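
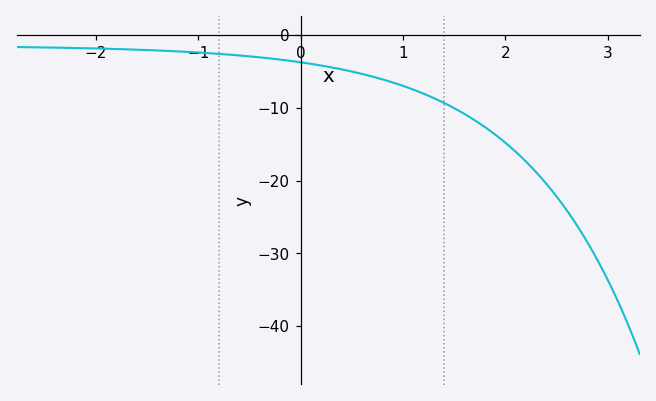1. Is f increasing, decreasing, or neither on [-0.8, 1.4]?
decreasing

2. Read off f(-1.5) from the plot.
-2.1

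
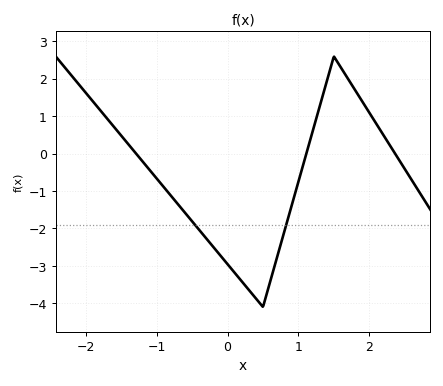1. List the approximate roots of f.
-1.29, 1.11, 2.36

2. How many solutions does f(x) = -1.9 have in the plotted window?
2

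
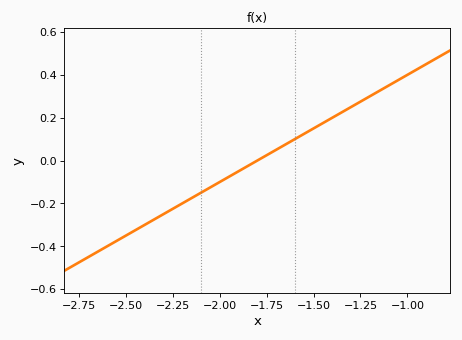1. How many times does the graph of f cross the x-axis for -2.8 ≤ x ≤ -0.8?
1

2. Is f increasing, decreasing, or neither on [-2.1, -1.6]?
increasing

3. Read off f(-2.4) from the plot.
-0.3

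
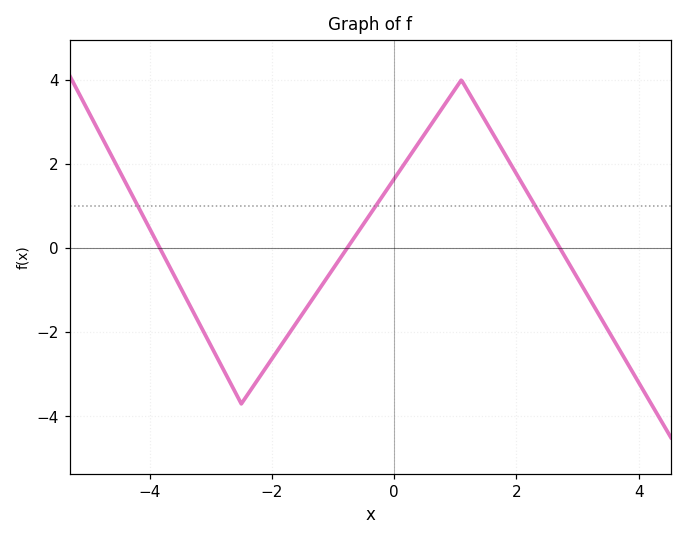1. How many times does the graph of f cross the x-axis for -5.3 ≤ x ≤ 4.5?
3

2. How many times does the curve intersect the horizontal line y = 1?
3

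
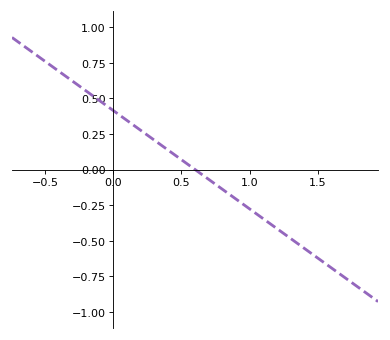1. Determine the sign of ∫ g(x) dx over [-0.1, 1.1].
positive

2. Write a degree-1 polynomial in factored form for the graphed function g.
y = -0.69(x - 0.6)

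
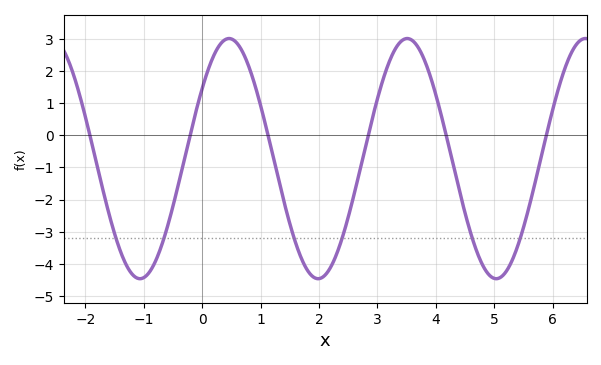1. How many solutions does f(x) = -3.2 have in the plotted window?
6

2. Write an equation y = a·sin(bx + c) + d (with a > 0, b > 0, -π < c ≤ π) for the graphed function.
y = 3.73sin(2.1x + 0.62) - 0.73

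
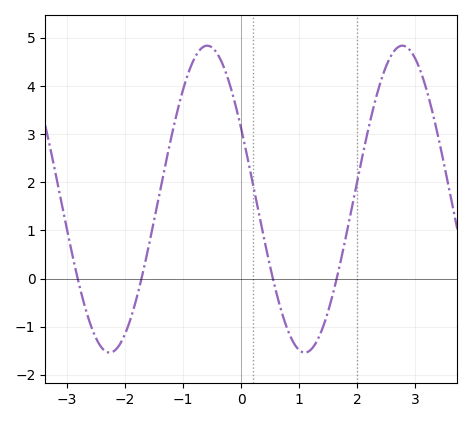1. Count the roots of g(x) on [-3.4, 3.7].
4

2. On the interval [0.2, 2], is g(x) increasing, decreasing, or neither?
neither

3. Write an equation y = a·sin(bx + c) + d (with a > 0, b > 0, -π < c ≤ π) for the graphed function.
y = 3.19sin(1.87x + 2.66) + 1.65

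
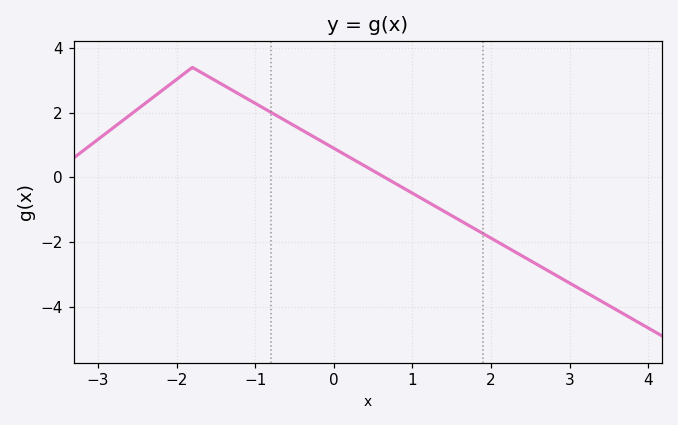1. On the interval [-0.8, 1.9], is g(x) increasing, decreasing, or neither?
decreasing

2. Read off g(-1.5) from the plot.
3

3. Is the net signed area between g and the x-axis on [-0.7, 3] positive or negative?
negative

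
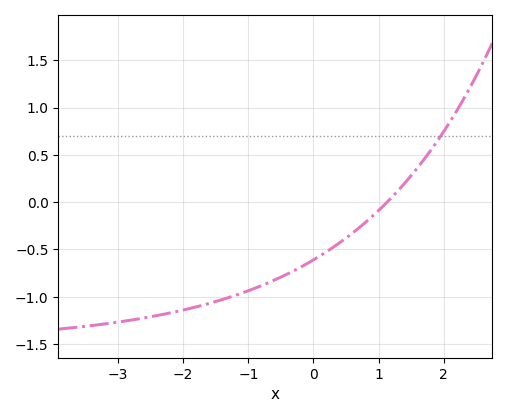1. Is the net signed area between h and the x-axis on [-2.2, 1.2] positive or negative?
negative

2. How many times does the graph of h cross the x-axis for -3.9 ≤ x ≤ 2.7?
1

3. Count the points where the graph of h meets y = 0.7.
1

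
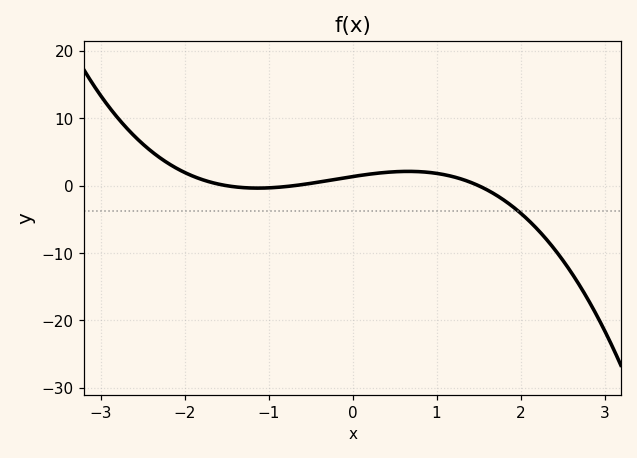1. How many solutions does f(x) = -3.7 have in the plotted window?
1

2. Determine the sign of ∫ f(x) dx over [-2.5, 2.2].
positive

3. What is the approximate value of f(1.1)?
1.61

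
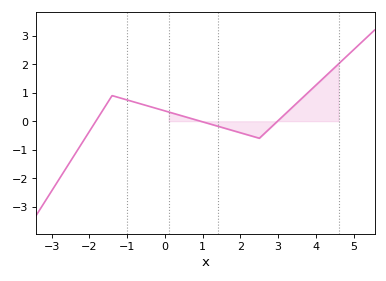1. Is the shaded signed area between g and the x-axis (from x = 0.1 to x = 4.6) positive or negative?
positive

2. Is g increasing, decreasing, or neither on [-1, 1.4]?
decreasing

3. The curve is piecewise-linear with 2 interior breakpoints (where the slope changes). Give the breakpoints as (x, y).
(-1.4, 0.9); (2.5, -0.6)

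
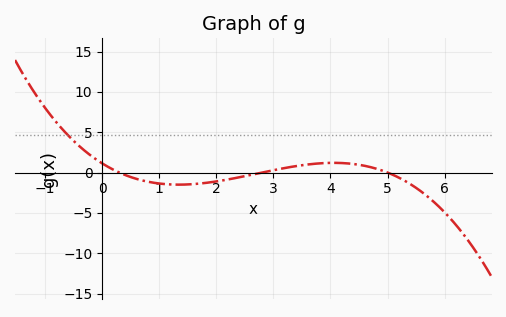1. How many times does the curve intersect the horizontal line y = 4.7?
1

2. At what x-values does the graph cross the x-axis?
0.3, 2.8, 5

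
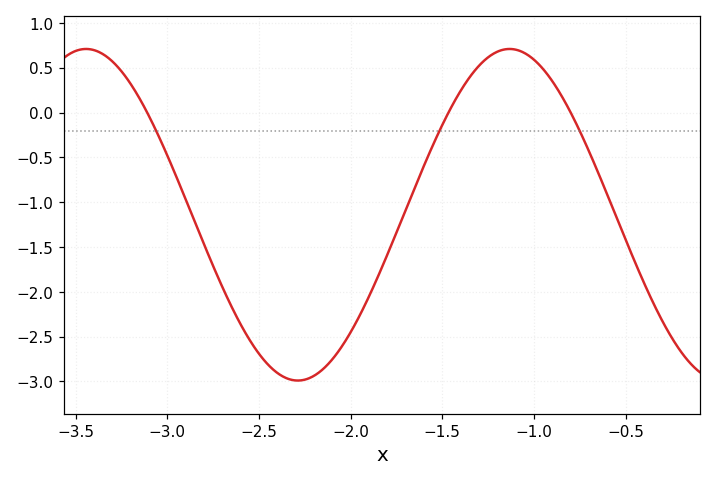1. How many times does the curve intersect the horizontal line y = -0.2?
3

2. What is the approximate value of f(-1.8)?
-1.59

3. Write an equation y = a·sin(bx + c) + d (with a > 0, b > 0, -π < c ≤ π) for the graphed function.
y = 1.85sin(2.72x - 1.63) - 1.14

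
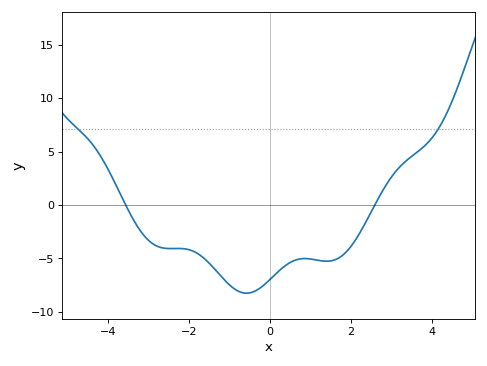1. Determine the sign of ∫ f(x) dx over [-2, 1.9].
negative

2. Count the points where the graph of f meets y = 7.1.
2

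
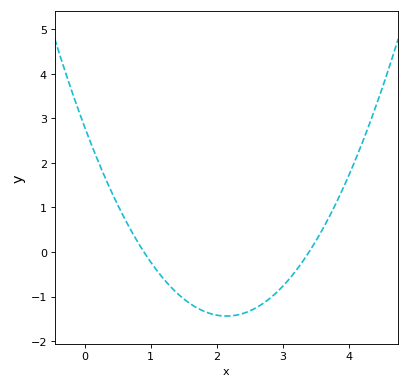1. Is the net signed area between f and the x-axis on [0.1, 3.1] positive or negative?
negative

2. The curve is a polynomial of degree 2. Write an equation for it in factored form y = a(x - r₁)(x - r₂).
y = 0.92(x - 0.9)(x - 3.4)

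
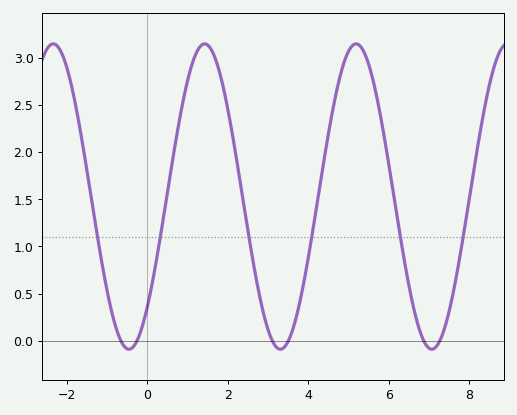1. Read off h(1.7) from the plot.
2.98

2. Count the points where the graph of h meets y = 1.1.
6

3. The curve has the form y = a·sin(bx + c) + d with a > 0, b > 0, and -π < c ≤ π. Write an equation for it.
y = 1.62sin(1.67x - 0.802) + 1.53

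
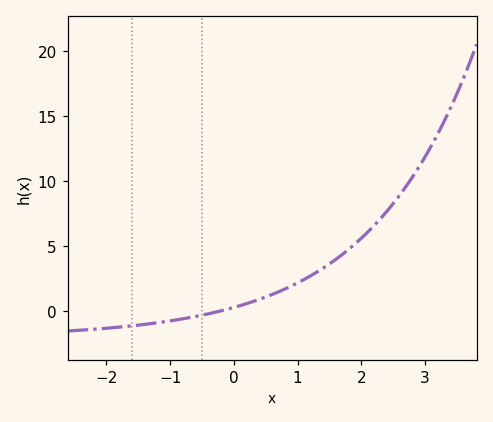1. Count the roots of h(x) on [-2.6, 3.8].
1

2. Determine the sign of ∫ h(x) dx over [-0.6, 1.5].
positive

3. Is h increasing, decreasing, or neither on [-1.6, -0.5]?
increasing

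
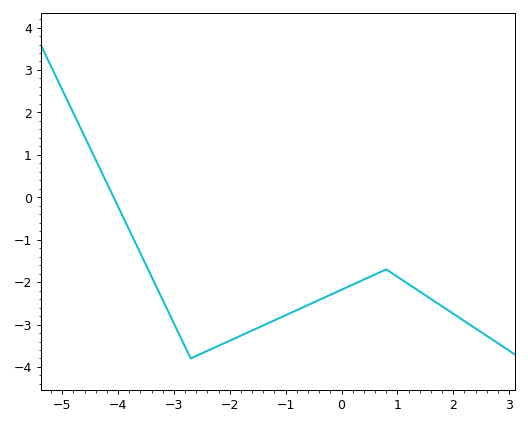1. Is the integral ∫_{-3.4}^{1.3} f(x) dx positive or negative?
negative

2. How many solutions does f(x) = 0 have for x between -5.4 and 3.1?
1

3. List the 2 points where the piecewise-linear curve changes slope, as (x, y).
(-2.7, -3.8); (0.8, -1.7)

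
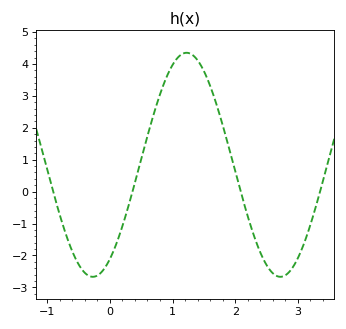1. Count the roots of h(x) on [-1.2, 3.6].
4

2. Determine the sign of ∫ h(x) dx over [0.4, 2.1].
positive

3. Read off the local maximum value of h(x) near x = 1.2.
4.3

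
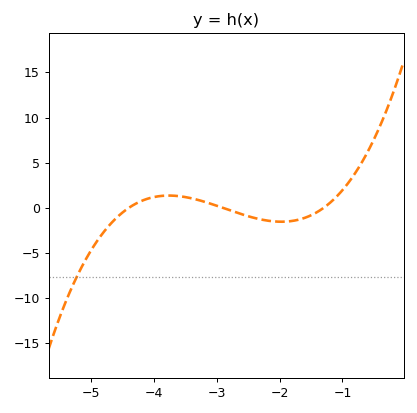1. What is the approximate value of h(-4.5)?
-0.517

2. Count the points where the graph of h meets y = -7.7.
1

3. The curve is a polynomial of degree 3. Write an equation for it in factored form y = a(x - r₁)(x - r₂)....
y = 1.01(x + 4.4)(x + 2.9)(x + 1.3)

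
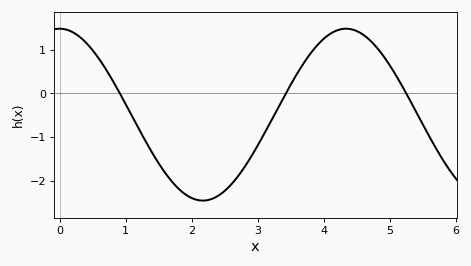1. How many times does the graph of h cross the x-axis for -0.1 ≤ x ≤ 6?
3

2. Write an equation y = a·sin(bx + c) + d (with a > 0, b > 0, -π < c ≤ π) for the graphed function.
y = 1.97sin(1.45x + 1.57) - 0.49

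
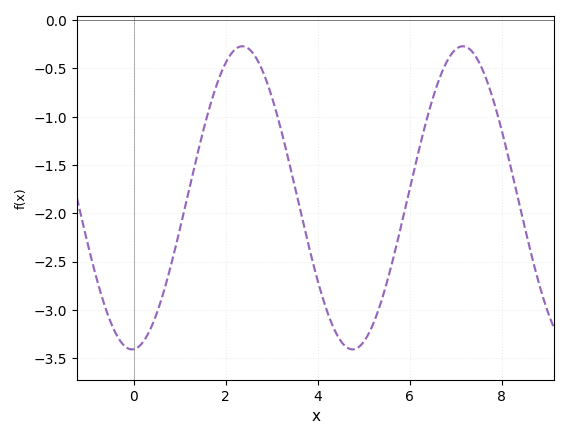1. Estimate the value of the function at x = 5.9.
-1.95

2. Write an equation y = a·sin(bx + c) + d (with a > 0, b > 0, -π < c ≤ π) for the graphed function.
y = 1.57sin(1.3x - 1.5) - 1.84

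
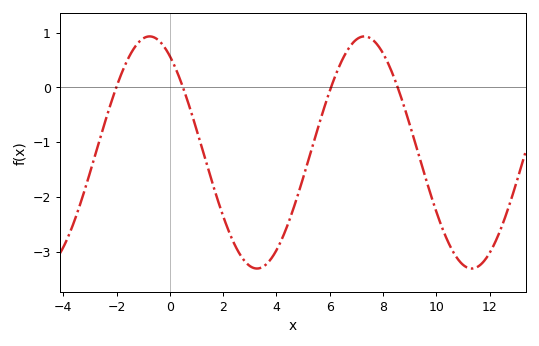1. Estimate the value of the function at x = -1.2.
0.8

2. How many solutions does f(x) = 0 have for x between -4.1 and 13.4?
4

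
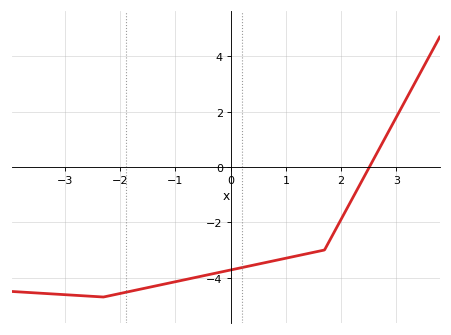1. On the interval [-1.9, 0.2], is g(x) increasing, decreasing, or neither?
increasing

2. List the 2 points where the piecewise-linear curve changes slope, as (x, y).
(-2.3, -4.7); (1.7, -3)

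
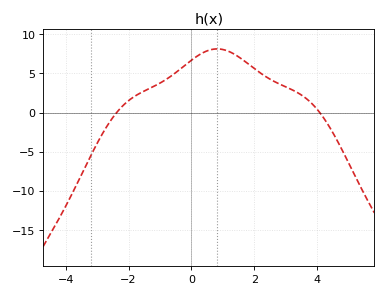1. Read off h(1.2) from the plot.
7.79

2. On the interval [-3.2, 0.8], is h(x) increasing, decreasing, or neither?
increasing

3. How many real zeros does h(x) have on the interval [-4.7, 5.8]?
2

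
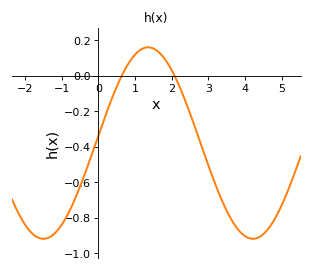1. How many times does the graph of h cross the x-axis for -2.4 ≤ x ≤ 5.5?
2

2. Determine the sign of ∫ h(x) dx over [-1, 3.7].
negative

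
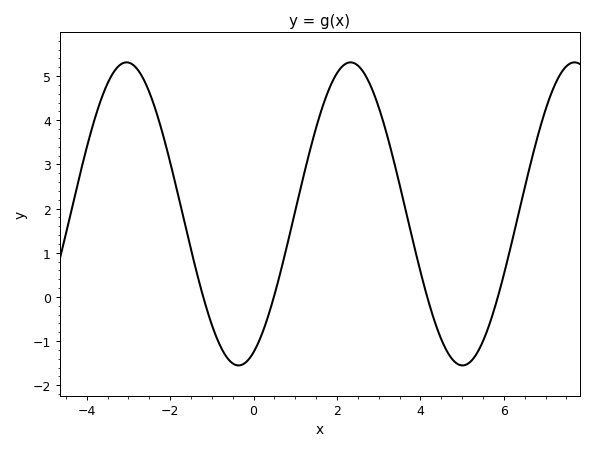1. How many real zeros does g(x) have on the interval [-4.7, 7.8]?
4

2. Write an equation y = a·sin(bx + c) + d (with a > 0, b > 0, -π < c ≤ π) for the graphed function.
y = 3.43sin(1.17x - 1.15) + 1.88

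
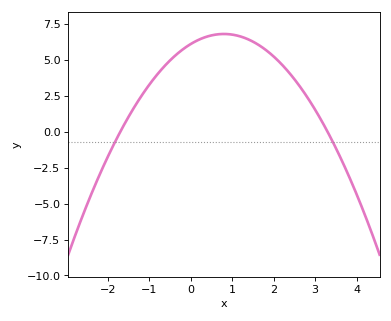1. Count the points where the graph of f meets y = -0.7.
2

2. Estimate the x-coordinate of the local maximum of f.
0.8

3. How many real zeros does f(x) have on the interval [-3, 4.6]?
2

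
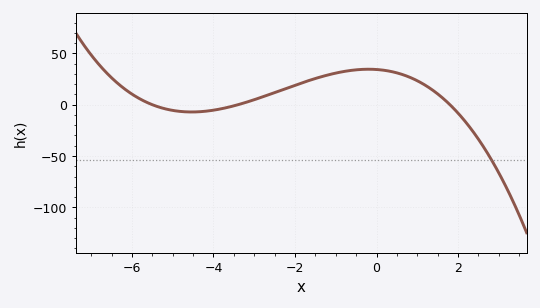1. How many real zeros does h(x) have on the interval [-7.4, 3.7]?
3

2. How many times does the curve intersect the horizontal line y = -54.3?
1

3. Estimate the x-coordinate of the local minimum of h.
-4.6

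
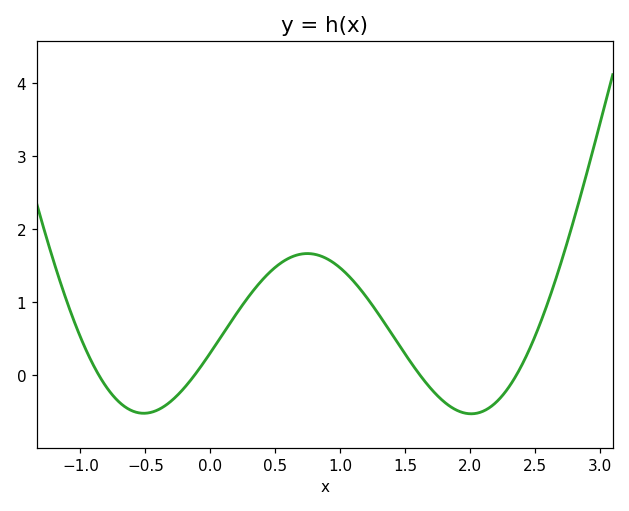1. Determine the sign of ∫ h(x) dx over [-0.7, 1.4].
positive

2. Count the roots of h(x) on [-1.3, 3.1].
4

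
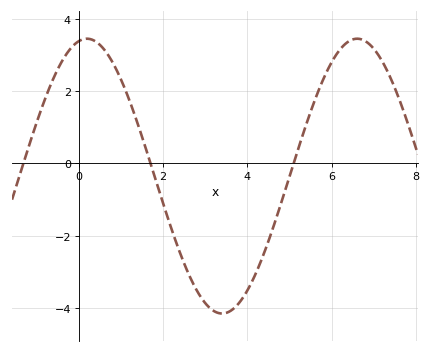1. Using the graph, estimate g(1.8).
-0.365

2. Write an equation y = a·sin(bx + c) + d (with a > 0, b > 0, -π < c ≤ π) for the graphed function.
y = 3.8sin(0.98x + 1.38) - 0.35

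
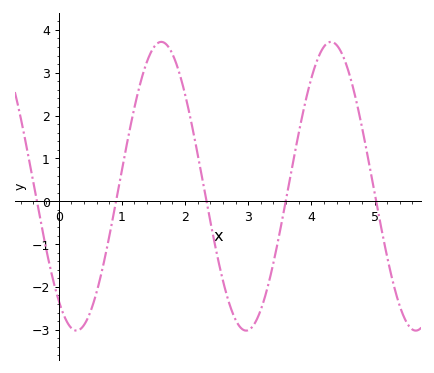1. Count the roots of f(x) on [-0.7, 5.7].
5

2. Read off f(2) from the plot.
2.5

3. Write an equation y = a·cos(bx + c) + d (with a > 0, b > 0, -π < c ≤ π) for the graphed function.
y = 3.37cos(2.34x + 2.48) + 0.35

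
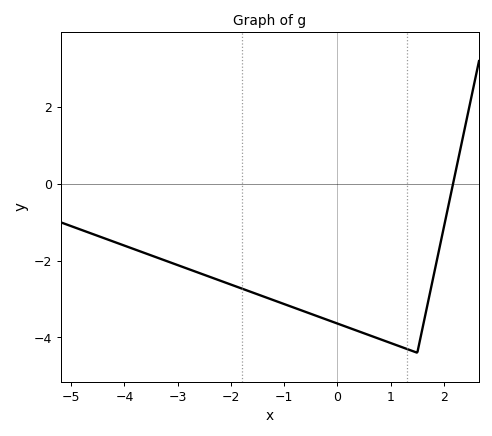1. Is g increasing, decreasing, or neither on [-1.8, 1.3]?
decreasing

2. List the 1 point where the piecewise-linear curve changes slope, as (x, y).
(1.5, -4.4)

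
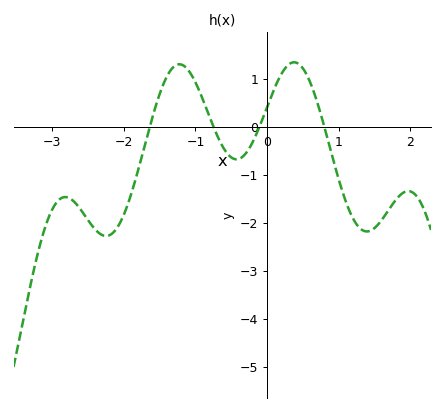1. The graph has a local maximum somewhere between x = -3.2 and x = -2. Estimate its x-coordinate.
-2.8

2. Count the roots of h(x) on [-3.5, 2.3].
4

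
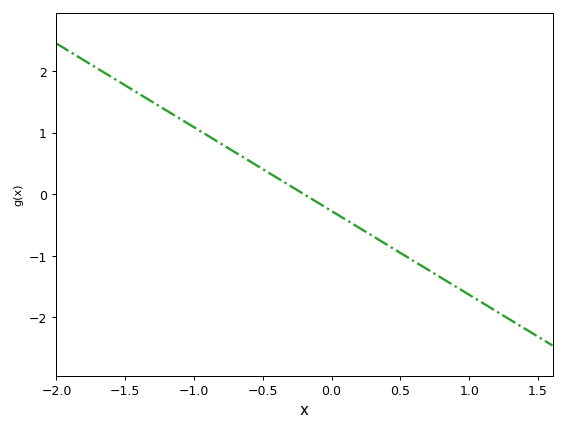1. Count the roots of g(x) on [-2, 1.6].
1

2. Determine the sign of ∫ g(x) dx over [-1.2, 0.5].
positive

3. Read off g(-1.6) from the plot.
1.9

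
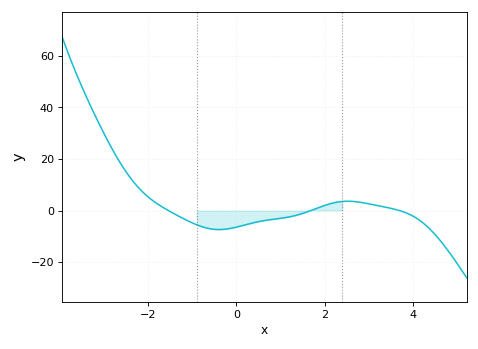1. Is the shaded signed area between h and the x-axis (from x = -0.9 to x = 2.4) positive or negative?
negative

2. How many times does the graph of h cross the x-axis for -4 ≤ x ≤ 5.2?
3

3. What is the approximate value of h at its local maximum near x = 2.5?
3.6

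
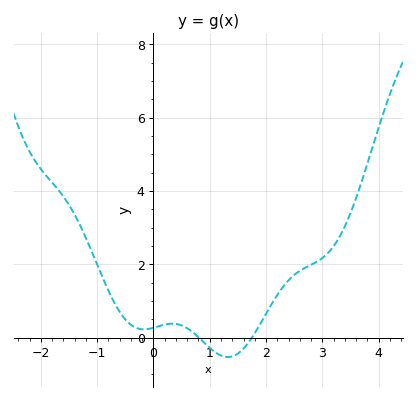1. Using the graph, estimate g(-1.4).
3.4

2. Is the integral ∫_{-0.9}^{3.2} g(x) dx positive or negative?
positive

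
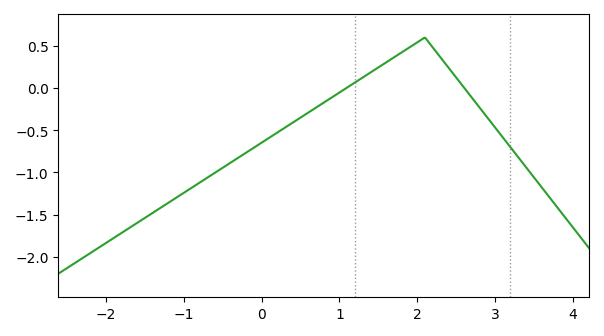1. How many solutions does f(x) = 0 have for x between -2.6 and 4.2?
2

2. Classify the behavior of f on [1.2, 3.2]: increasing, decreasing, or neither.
neither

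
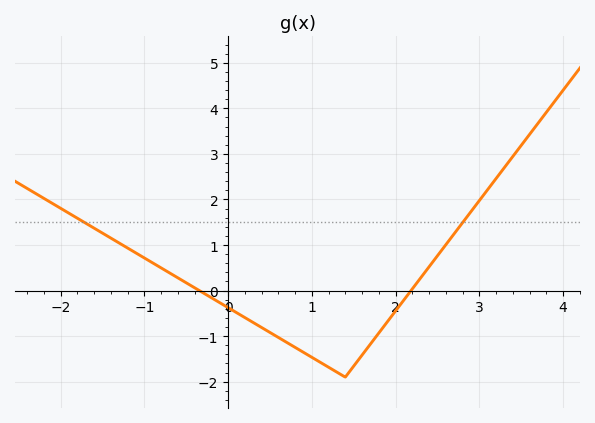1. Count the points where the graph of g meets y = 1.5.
2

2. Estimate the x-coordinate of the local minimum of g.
1.4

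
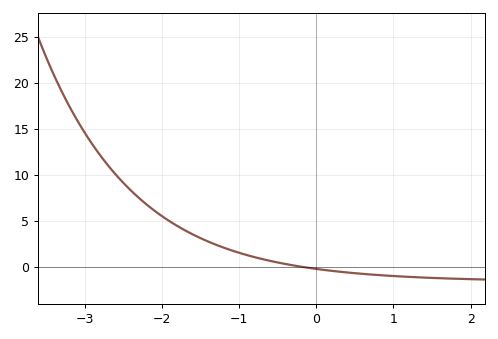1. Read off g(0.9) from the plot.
-1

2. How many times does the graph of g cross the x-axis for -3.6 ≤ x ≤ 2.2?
1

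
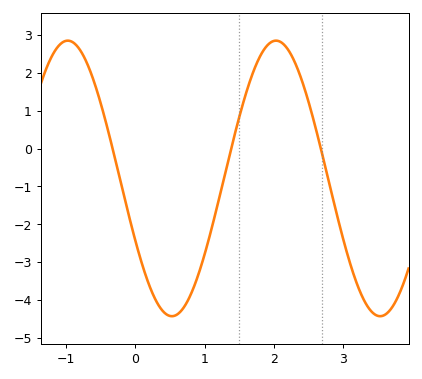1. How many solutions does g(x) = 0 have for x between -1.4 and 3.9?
3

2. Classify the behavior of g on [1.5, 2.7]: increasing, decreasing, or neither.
neither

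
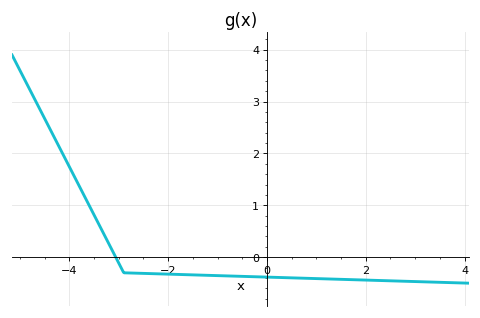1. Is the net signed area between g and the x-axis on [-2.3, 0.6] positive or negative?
negative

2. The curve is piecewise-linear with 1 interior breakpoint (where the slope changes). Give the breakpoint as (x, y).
(-2.9, -0.3)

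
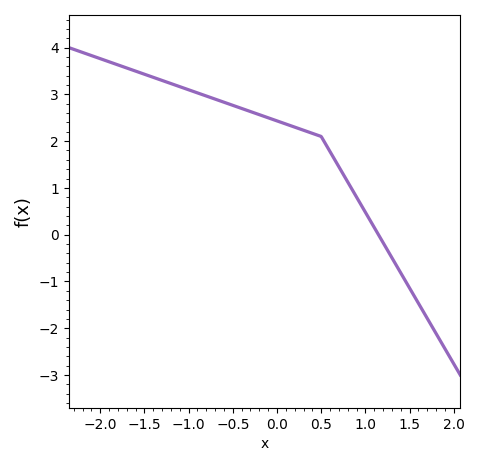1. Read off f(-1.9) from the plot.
3.7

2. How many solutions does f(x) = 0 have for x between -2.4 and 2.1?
1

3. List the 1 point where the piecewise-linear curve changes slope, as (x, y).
(0.5, 2.1)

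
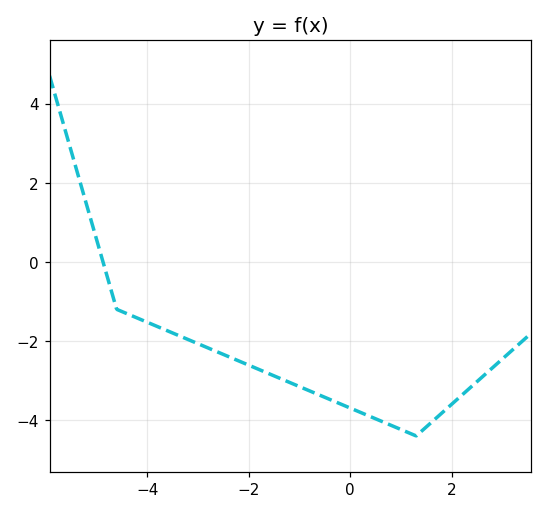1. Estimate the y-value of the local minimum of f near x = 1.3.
-4.4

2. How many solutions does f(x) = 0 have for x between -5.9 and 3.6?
1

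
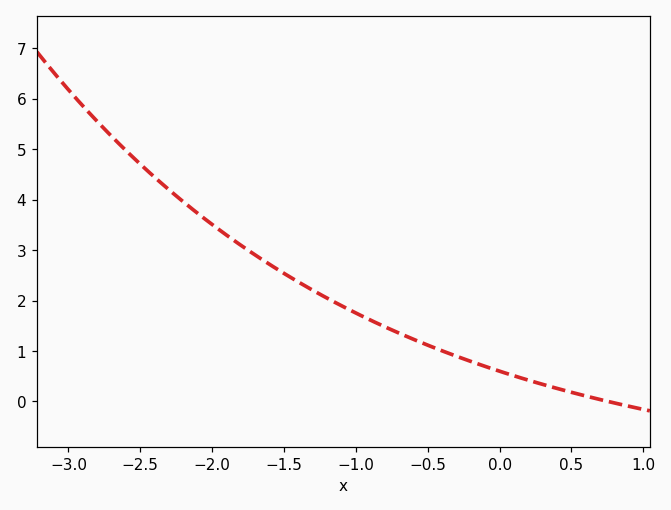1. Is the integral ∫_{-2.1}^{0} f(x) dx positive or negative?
positive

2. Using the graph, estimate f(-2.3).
4.2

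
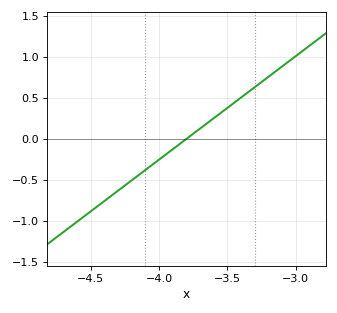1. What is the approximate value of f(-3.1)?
0.9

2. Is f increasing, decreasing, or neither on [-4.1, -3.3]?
increasing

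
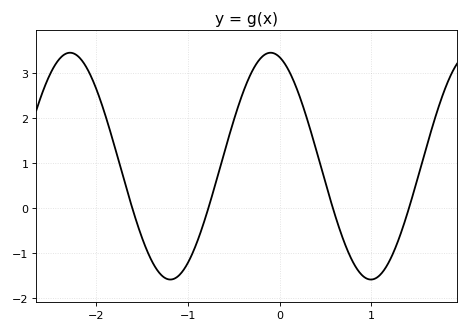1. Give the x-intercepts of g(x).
-1.6, -0.774, 0.58, 1.41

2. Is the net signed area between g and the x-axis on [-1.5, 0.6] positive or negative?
positive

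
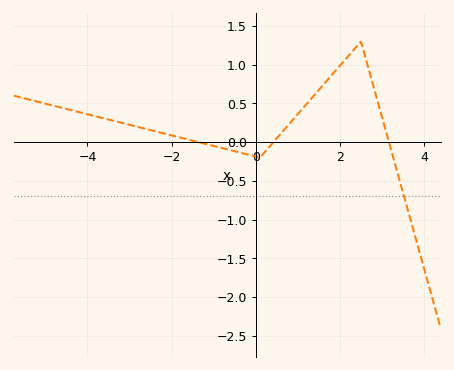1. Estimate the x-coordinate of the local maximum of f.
2.5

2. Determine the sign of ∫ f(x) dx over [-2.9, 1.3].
positive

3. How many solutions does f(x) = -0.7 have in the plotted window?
1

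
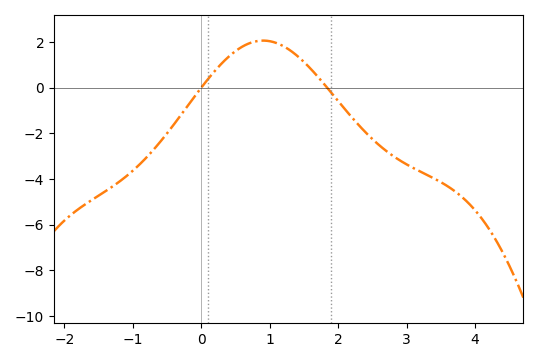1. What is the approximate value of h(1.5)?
1.2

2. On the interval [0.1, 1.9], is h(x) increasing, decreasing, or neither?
neither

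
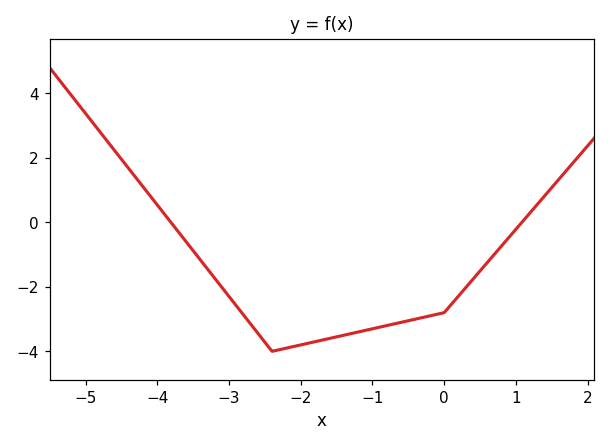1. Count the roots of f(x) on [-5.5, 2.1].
2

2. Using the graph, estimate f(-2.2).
-3.9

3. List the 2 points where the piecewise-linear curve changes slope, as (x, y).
(-2.4, -4); (0, -2.8)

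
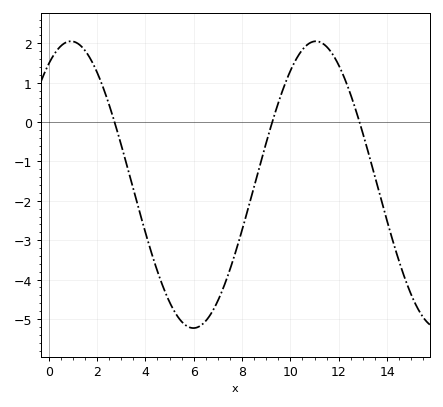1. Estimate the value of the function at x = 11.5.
1.91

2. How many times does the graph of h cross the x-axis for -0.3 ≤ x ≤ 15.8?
3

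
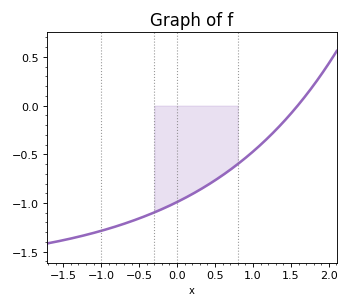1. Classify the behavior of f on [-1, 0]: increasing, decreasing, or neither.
increasing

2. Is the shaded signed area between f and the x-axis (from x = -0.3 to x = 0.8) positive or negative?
negative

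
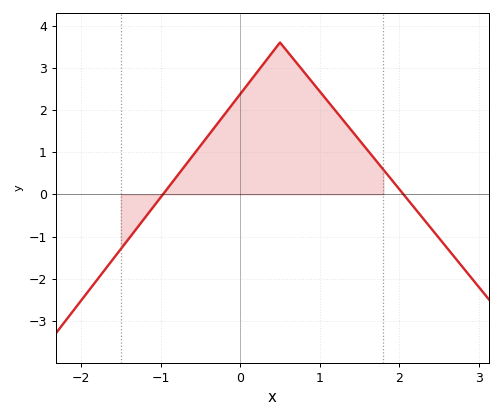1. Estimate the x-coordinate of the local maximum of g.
0.501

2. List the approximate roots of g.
-0.971, 2.05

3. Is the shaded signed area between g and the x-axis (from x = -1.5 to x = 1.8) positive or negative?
positive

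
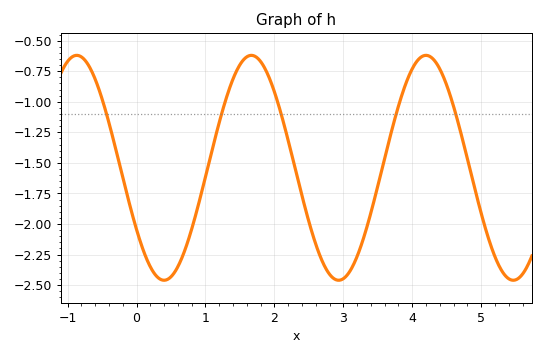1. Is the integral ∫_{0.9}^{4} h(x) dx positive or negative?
negative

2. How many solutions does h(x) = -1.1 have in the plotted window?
5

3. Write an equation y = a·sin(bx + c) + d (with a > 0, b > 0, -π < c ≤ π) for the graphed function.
y = 0.92sin(2.48x - 2.56) - 1.54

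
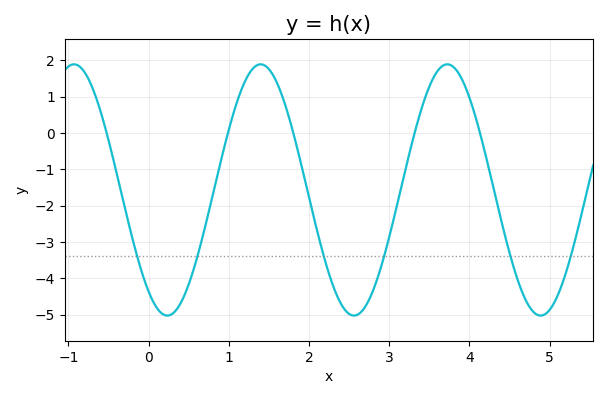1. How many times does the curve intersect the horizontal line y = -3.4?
6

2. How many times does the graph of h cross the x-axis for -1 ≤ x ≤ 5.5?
5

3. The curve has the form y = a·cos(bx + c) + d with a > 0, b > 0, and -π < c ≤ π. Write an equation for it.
y = 3.46cos(2.7x + 2.51) - 1.57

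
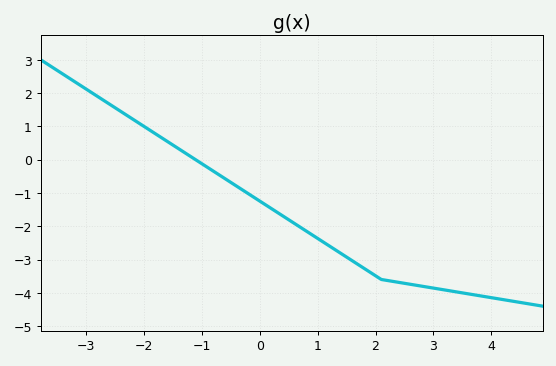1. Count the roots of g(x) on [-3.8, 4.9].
1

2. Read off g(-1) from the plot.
-0.12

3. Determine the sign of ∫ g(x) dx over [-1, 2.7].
negative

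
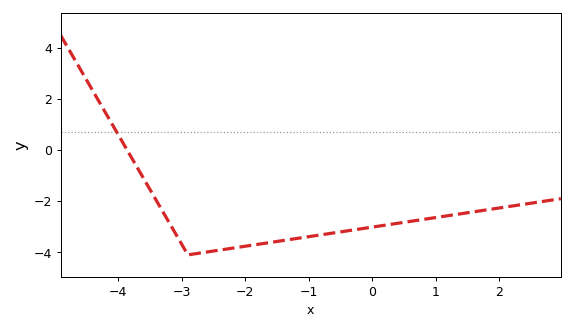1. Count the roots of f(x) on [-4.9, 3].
1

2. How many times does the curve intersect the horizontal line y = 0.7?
1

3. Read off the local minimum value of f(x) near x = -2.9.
-4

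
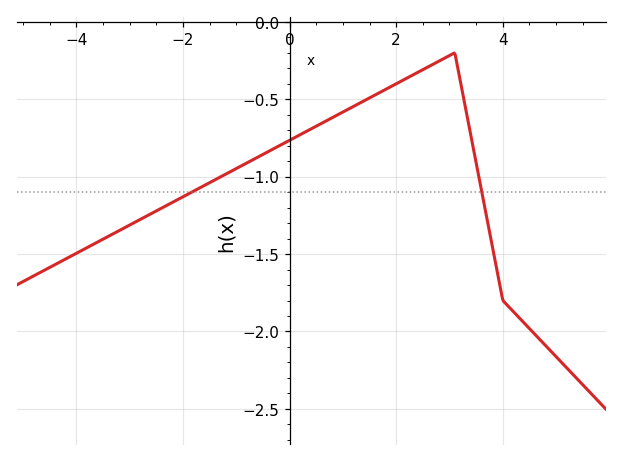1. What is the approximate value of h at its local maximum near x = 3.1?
-0.201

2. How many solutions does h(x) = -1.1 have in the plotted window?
2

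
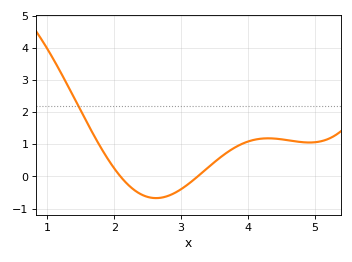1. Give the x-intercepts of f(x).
2.1, 3.2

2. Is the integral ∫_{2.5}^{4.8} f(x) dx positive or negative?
positive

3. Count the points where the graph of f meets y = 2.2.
1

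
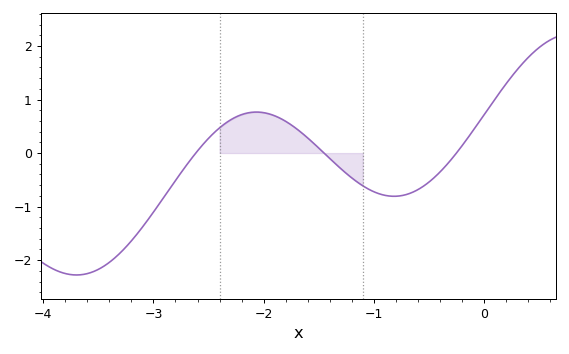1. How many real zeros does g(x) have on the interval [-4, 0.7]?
3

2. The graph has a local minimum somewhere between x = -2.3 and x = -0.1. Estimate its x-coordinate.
-0.817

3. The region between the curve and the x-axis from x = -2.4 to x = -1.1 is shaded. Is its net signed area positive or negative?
positive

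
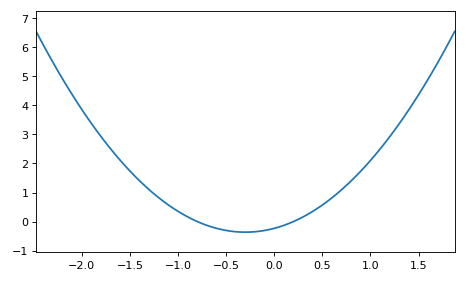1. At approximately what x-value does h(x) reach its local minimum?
-0.3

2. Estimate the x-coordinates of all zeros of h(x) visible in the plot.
-0.8, 0.2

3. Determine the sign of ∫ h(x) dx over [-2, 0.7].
positive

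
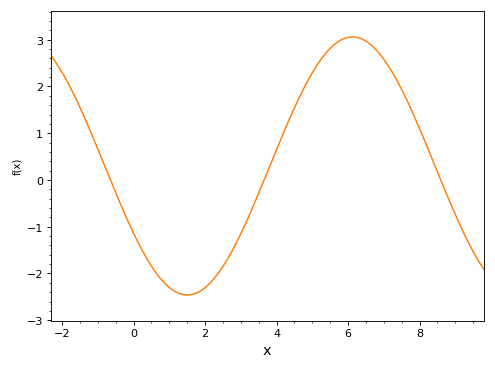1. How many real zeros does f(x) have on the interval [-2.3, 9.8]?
3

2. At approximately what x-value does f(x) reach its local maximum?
6.12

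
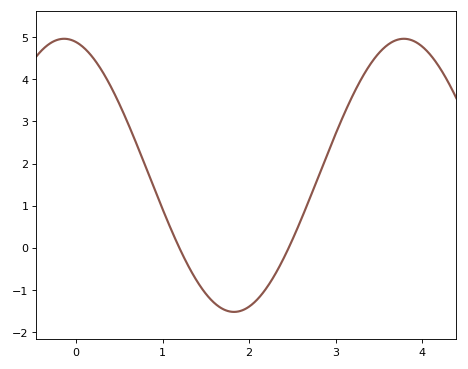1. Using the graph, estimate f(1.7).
-1.5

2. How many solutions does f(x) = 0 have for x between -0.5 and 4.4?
2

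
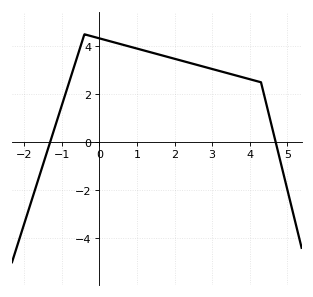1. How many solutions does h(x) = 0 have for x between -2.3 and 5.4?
2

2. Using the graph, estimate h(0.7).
4.03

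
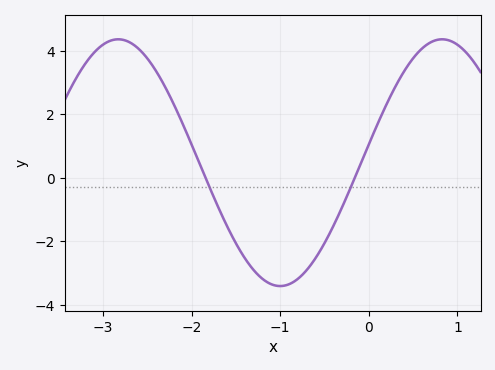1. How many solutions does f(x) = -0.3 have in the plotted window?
2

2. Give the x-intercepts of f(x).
-1.8, -0.2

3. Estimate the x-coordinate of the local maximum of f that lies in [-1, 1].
0.8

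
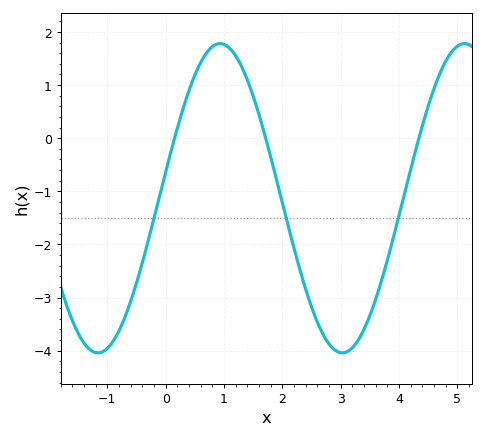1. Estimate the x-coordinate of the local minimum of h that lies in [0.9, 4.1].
3.03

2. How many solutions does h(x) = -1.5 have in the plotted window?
3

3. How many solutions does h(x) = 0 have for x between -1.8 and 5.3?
3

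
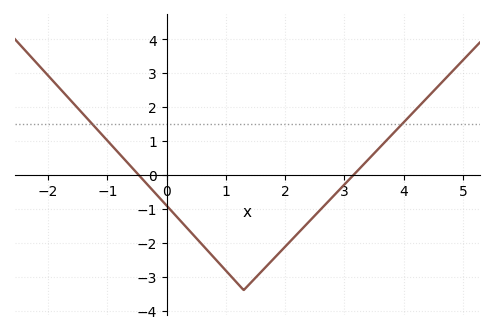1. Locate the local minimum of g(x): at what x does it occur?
1.3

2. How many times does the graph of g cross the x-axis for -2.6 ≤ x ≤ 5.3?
2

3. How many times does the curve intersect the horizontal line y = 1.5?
2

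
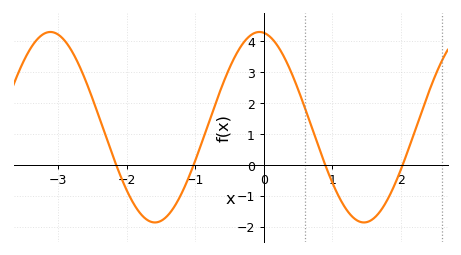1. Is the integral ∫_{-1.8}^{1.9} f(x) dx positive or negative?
positive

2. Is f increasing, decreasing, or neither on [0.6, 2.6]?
neither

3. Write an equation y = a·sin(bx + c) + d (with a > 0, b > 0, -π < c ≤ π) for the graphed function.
y = 3.08sin(2.06x + 1.7) + 1.22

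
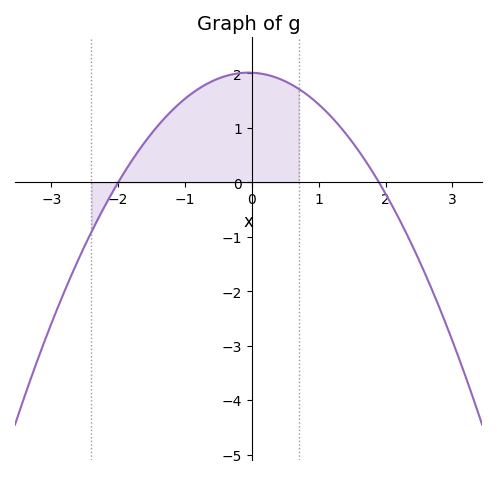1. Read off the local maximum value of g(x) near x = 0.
2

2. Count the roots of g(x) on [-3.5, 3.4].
2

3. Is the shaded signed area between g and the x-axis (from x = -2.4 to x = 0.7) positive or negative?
positive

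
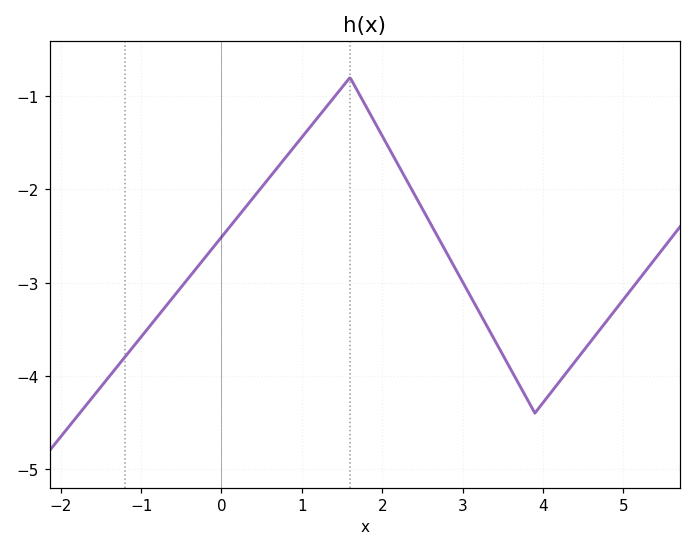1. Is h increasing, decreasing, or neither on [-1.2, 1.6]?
increasing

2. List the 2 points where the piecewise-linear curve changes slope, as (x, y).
(1.6, -0.8); (3.9, -4.4)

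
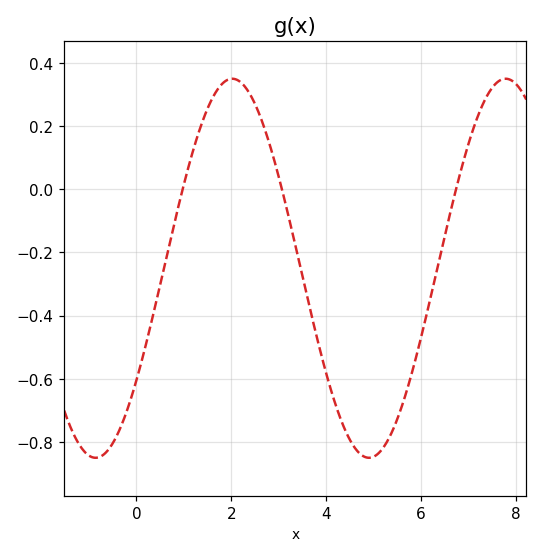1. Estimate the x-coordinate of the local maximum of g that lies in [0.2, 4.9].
2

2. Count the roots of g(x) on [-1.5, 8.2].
3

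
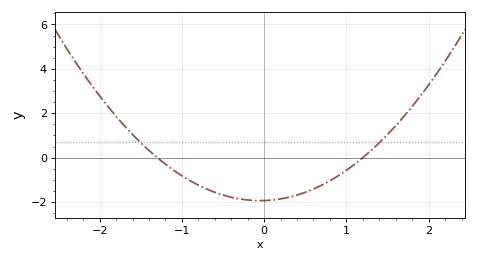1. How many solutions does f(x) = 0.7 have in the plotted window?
2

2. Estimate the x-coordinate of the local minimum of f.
-0.05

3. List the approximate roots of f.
-1.3, 1.2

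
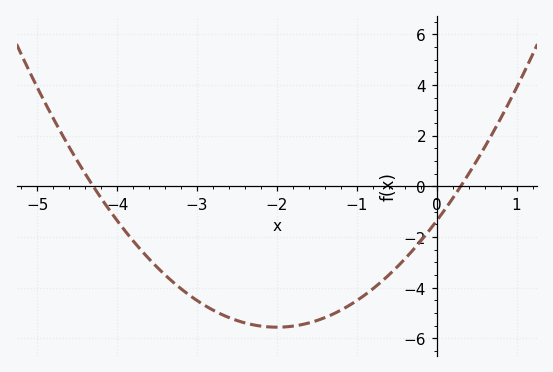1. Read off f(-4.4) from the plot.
0.494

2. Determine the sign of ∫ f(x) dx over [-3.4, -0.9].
negative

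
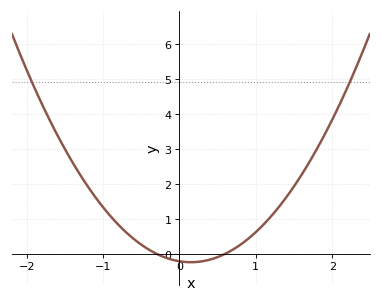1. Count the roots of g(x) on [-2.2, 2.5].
2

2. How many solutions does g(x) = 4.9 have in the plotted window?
2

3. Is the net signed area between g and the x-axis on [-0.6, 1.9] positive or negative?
positive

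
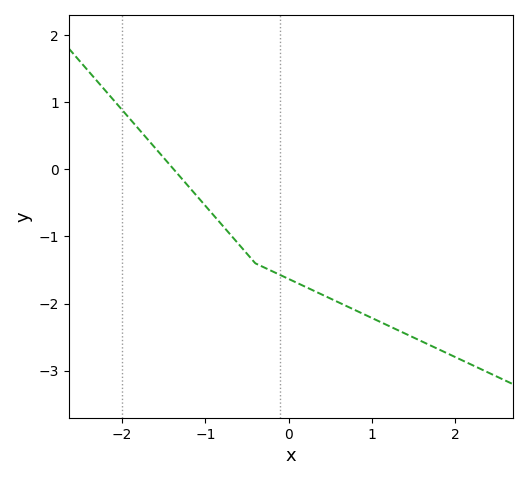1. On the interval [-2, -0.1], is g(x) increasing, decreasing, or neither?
decreasing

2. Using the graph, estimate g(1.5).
-2.51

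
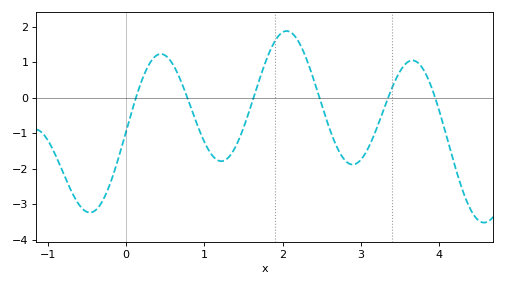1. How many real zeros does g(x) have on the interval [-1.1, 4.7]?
6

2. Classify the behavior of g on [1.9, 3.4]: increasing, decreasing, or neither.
neither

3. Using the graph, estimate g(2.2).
1.6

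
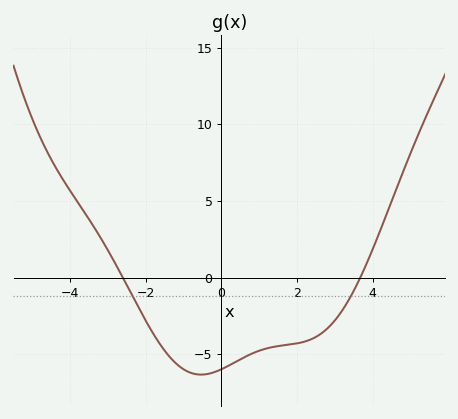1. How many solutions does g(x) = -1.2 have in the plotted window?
2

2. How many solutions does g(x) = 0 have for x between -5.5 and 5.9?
2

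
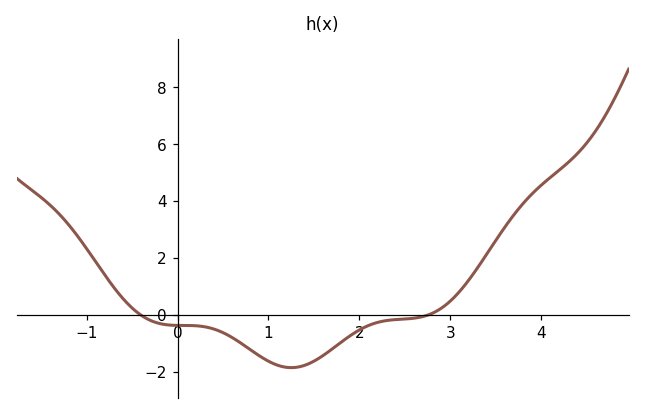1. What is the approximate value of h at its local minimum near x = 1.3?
-1.86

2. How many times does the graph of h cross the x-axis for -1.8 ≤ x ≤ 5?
2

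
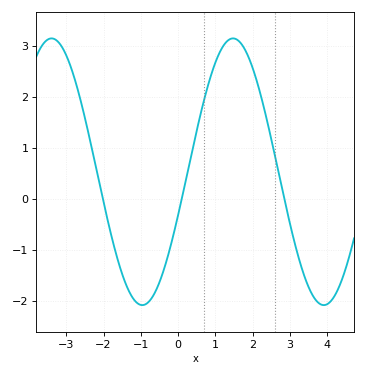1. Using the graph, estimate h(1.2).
3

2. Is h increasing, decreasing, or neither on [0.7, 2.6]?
neither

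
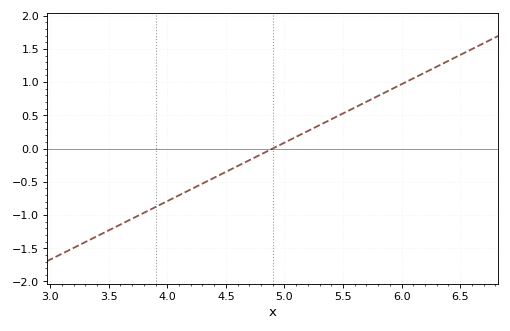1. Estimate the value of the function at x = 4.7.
-0.176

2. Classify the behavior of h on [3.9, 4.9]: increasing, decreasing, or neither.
increasing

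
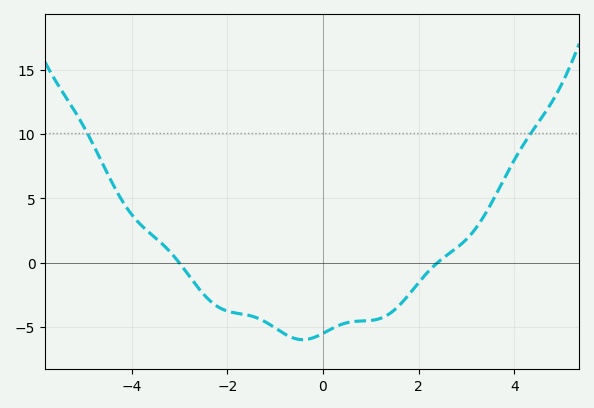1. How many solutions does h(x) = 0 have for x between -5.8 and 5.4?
2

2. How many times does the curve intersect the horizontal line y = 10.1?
2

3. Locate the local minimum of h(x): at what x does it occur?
-0.4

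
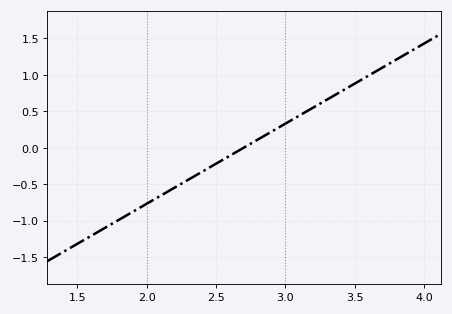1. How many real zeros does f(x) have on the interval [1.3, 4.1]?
1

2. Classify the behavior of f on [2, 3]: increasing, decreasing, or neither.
increasing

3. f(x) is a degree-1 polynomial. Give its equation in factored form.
y = 1.1(x - 2.7)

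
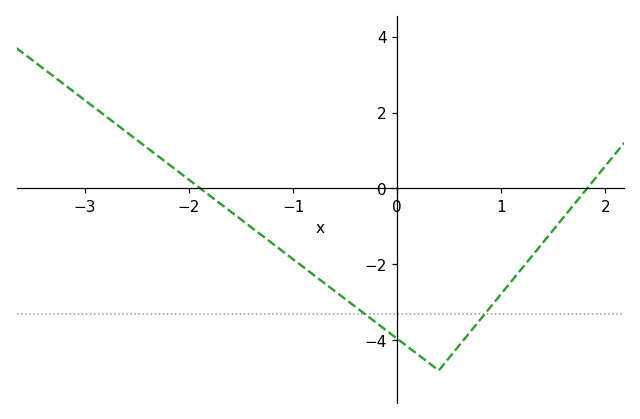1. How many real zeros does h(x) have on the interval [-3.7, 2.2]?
2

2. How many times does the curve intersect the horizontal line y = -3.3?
2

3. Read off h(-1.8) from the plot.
-0.2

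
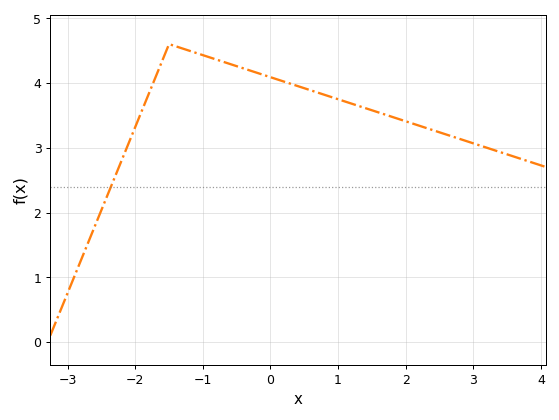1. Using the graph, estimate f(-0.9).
4.4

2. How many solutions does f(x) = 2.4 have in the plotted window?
1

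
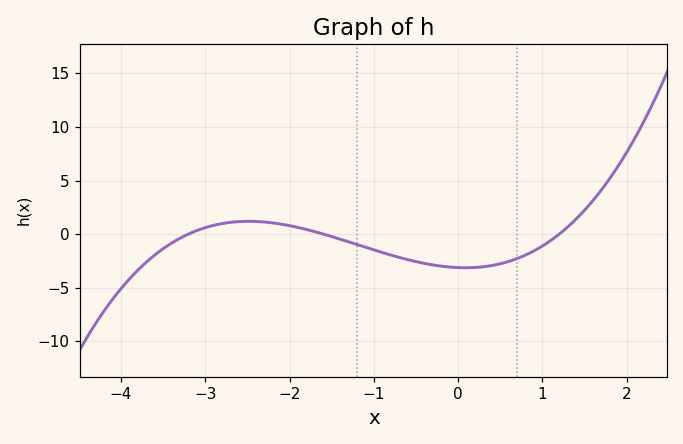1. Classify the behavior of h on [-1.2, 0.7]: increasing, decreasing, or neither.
neither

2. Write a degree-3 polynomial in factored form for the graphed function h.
y = 0.51(x + 3.2)(x + 1.6)(x - 1.2)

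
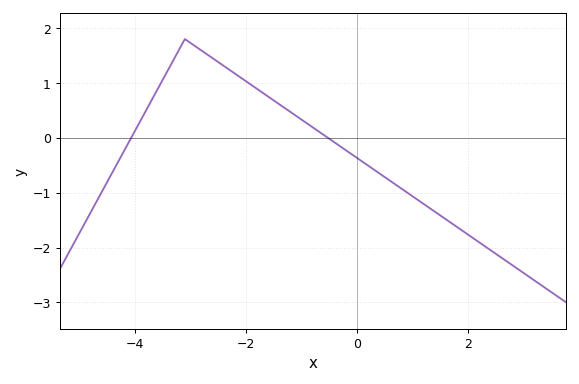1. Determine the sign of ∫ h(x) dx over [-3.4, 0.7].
positive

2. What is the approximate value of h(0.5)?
-0.717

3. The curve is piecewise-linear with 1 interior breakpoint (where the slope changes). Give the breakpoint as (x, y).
(-3.1, 1.8)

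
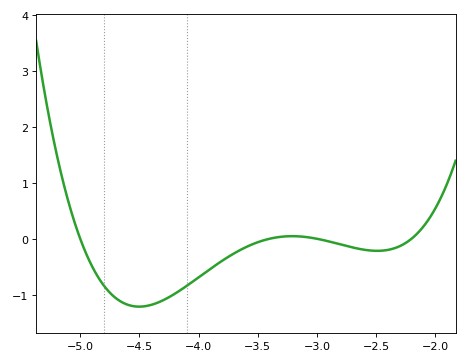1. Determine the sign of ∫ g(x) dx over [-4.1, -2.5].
negative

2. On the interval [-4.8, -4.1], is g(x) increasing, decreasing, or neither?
neither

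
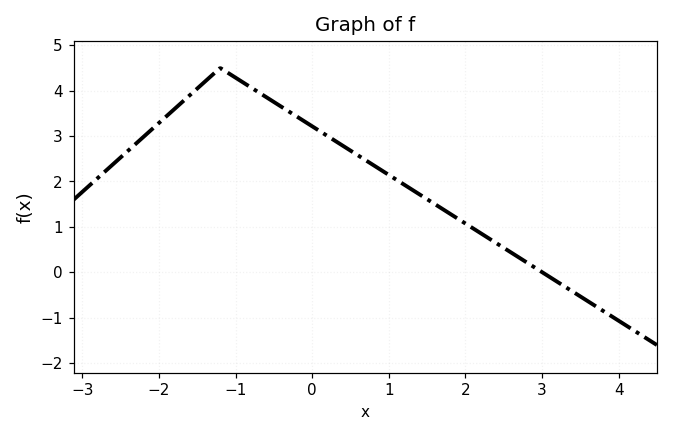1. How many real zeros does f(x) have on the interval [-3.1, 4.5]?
1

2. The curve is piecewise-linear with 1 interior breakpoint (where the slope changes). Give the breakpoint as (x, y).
(-1.2, 4.5)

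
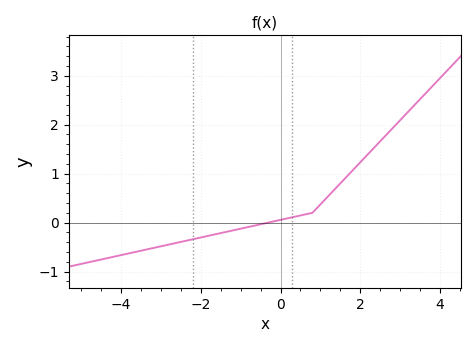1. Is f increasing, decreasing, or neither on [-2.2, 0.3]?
increasing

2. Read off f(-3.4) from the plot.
-0.557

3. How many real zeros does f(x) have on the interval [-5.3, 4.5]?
1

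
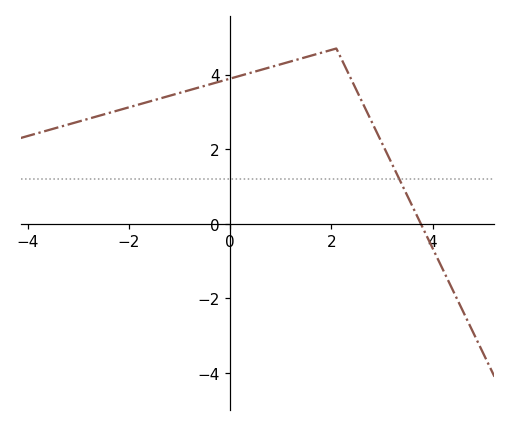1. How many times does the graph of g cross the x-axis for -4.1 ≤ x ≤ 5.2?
1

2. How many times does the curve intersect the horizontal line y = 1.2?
1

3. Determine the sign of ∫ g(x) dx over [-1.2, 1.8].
positive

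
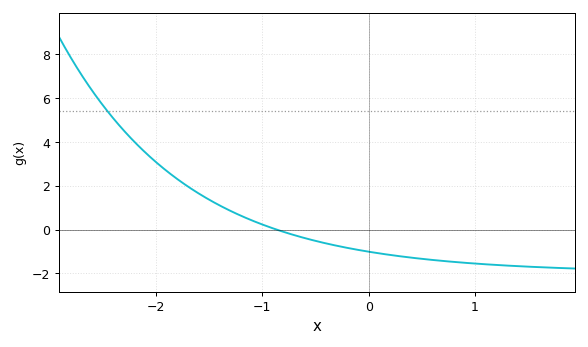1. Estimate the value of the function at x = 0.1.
-1.09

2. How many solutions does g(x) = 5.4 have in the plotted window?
1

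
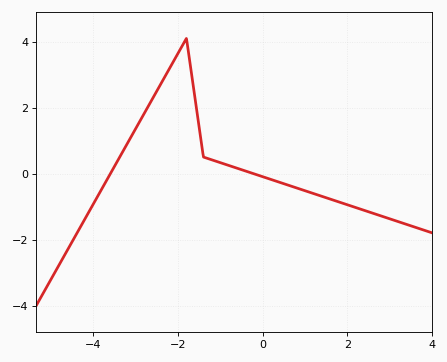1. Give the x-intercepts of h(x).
-3.6, -0.224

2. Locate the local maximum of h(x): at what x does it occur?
-1.8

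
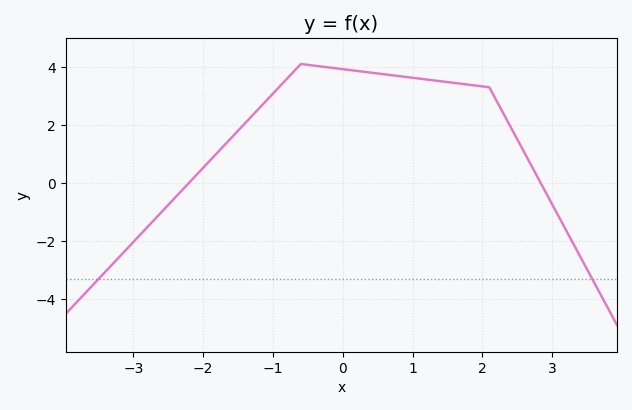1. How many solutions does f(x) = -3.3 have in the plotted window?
2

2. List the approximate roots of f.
-2.2, 2.8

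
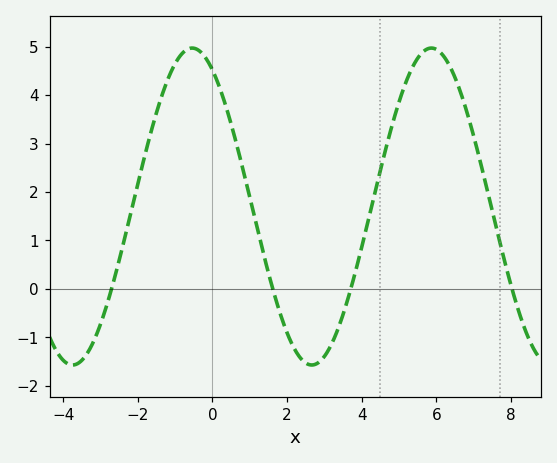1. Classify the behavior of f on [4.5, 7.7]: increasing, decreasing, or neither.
neither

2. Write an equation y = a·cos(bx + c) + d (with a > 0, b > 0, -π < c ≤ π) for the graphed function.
y = 3.27cos(0.98x + 0.53) + 1.7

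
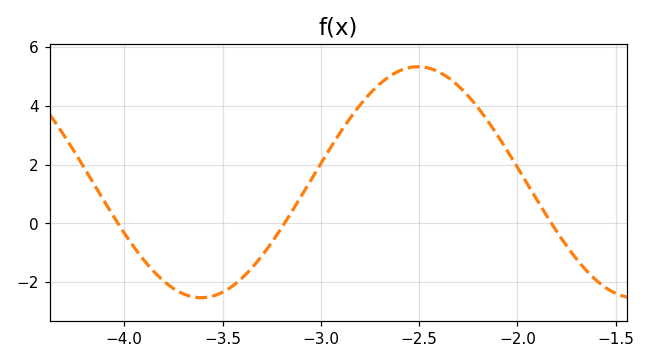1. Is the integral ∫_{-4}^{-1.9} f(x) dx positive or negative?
positive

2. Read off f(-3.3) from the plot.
-1.2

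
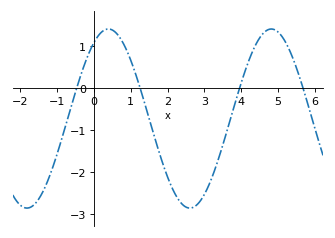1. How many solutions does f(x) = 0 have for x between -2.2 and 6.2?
4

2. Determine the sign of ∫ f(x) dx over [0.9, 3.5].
negative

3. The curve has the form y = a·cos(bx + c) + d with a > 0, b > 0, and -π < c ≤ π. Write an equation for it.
y = 2.13cos(1.4x - 0.56) - 0.72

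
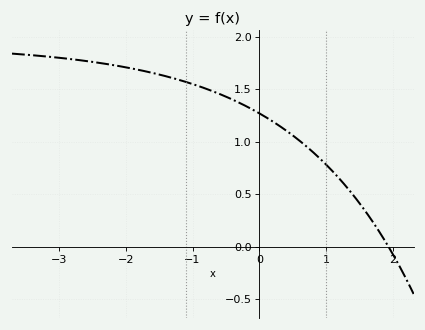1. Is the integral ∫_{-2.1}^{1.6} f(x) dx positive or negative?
positive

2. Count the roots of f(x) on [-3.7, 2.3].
1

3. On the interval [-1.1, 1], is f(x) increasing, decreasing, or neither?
decreasing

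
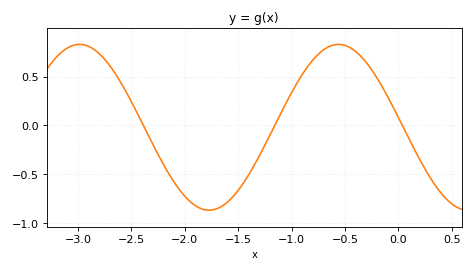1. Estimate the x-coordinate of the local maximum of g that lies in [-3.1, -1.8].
-3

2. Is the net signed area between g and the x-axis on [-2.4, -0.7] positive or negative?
negative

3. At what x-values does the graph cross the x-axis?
-2.4, -1.2, 0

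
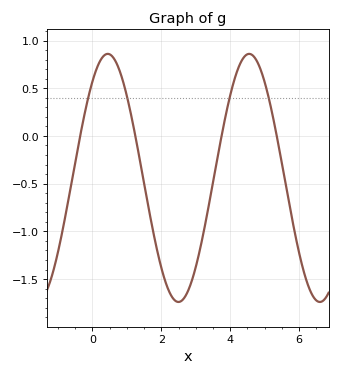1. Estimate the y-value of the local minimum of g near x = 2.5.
-1.75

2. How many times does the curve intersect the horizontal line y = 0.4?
4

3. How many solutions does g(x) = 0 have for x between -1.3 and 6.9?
4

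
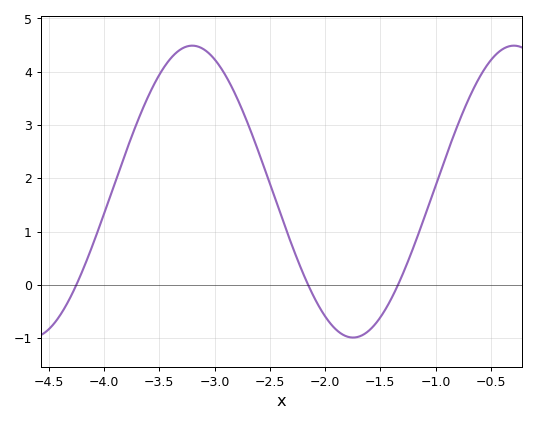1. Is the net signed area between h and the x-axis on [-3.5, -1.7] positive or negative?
positive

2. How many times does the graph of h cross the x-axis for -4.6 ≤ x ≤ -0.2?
3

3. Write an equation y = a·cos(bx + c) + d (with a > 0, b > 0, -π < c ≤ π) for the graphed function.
y = 2.74cos(2.16x + 0.632) + 1.75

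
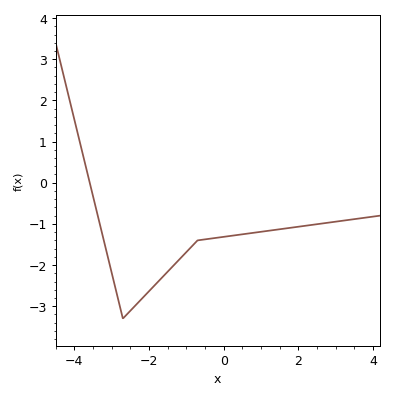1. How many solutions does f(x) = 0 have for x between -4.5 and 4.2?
1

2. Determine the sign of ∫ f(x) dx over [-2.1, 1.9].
negative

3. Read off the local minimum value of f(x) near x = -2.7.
-3.3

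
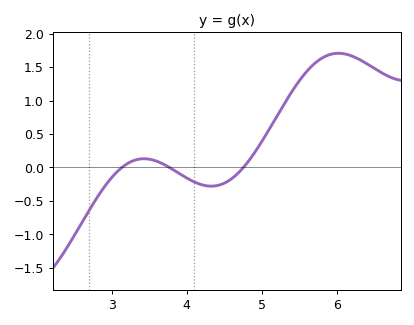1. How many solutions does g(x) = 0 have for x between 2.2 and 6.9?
3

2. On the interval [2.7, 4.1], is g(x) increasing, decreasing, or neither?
neither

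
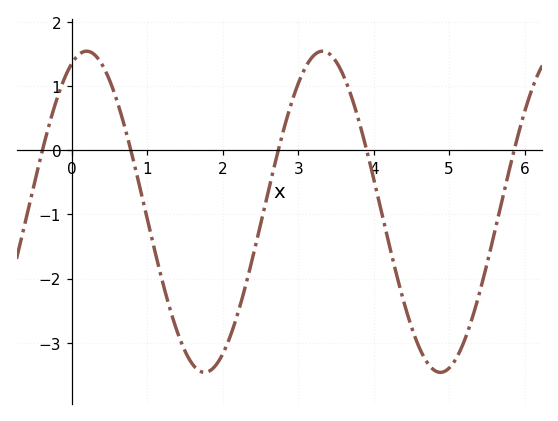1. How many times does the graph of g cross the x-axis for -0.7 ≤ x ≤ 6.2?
5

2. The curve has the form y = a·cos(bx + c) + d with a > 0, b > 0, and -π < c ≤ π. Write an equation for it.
y = 2.5cos(2x - 0.39) - 0.96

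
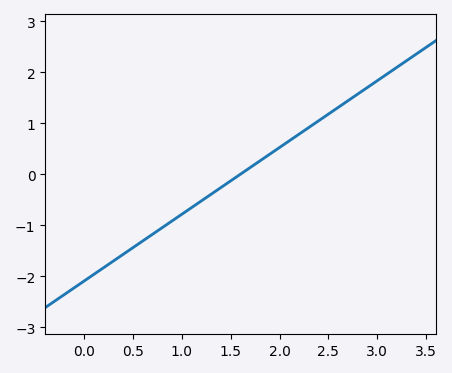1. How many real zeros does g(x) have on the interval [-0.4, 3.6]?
1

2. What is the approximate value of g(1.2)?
-0.5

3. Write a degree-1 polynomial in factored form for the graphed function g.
y = 1.31(x - 1.6)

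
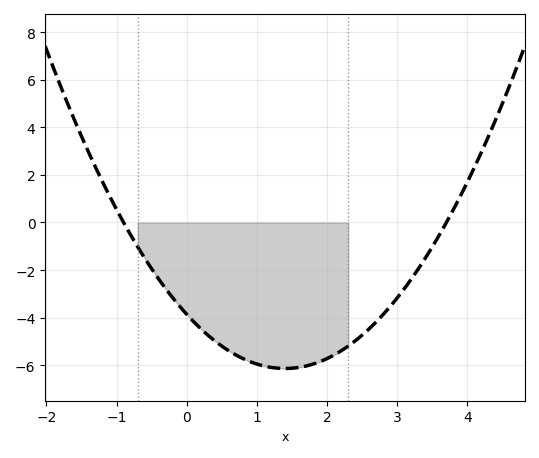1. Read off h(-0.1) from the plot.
-3.6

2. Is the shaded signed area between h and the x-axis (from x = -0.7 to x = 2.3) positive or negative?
negative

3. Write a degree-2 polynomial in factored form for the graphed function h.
y = 1.16(x + 0.9)(x - 3.7)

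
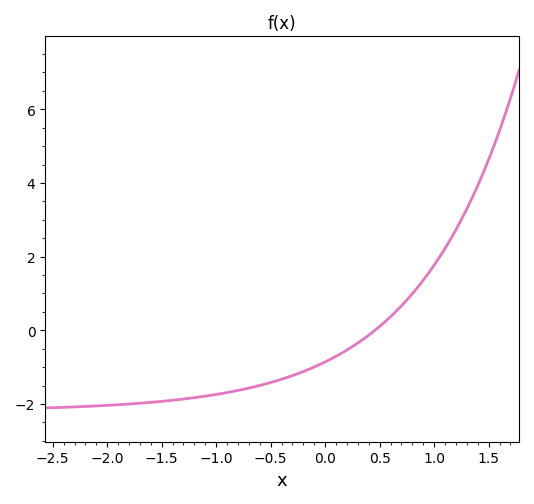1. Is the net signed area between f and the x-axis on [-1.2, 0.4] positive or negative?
negative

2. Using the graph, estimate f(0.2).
-0.536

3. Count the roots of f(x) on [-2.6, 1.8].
1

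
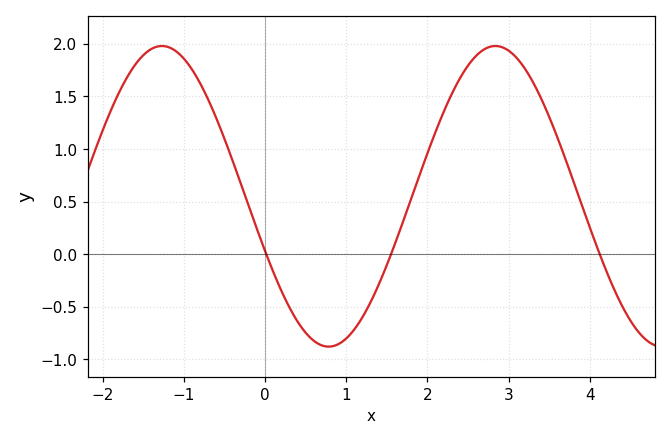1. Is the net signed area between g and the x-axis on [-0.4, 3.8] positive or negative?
positive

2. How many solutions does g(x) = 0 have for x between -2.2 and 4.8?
3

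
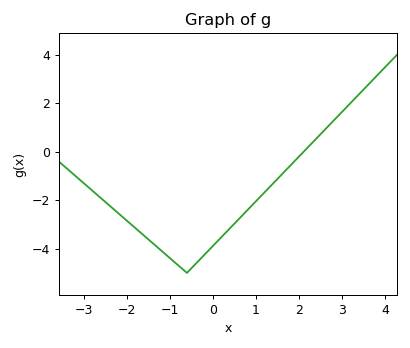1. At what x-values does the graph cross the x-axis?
2.11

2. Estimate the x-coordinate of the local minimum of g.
-0.599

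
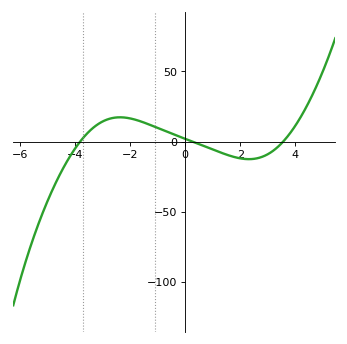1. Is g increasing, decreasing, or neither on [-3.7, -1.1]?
neither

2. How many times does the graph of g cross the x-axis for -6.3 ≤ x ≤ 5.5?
3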